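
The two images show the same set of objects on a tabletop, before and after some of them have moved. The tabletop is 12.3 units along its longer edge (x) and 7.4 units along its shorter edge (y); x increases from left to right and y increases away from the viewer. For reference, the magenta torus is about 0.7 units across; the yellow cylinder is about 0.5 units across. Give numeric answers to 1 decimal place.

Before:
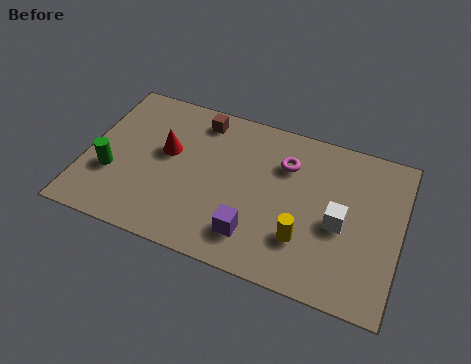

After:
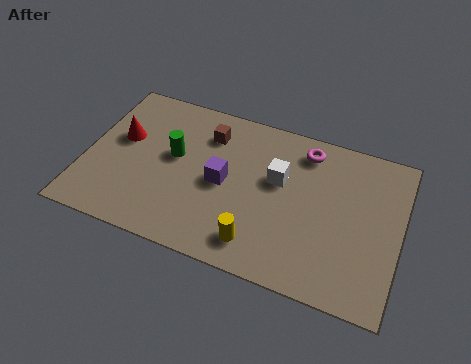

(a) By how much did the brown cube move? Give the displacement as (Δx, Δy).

(0.4, -0.6)

The brown cube was at about (4.2, 6.3) and moved to about (4.6, 5.7).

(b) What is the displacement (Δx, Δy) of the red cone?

(-1.8, 0.1)

The red cone started near (3.1, 4.3) and ended near (1.3, 4.4).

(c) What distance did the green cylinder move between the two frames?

2.8

From (1.1, 2.6) to (3.4, 4.2), the green cylinder covered √(2.3² + 1.6²) ≈ 2.8 units.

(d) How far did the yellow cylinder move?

1.9

From (8.7, 2.1) to (7.0, 1.3), the yellow cylinder covered √(1.7² + 0.8²) ≈ 1.9 units.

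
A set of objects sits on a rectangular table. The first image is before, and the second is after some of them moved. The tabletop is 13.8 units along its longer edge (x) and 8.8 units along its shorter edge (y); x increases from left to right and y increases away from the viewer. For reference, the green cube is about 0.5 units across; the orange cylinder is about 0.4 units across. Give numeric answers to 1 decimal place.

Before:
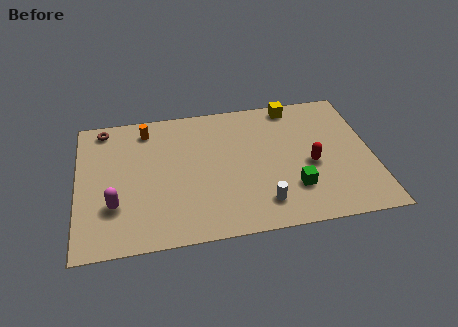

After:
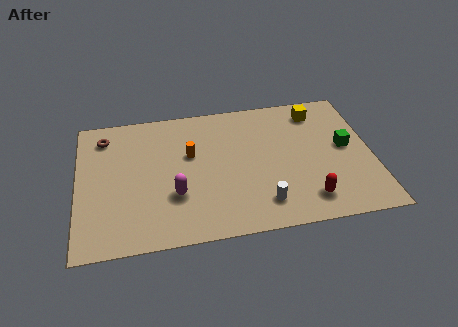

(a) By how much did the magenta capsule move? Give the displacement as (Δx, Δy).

(2.8, 0.2)

The magenta capsule started near (1.7, 2.7) and ended near (4.5, 2.9).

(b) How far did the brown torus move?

0.6

The brown torus was near (1.3, 7.8) before and (1.3, 7.2) after, so it travelled √(0.0² + 0.6²) ≈ 0.6 units.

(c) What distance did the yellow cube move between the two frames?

1.3

The yellow cube was near (10.3, 7.9) before and (11.4, 7.3) after, so it travelled √(1.1² + 0.6²) ≈ 1.3 units.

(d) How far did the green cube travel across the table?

3.5

The green cube moved from about (10.0, 2.4) to (12.6, 4.7), a distance of √(2.6² + 2.3²) ≈ 3.5.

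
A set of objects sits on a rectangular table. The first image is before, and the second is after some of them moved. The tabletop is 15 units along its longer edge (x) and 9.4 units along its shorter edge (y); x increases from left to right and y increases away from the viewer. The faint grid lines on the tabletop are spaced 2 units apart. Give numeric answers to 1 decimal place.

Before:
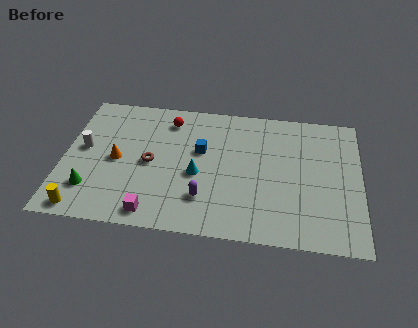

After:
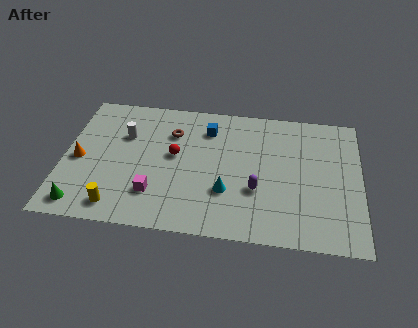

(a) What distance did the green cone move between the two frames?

1.2

The green cone moved from about (1.5, 2.3) to (1.1, 1.2), a distance of √(0.4² + 1.1²) ≈ 1.2.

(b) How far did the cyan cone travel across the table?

1.8

The cyan cone moved from about (6.8, 4.0) to (8.3, 3.0), a distance of √(1.5² + 1.0²) ≈ 1.8.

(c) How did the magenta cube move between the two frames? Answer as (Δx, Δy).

(0.0, 1.3)

The magenta cube started near (4.7, 1.1) and ended near (4.7, 2.4).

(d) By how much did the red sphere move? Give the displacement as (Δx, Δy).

(0.4, -2.5)

The red sphere started near (5.2, 7.7) and ended near (5.6, 5.2).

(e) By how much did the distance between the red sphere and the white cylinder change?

-2.1

Before: roughly 4.9 units apart; after: 2.8. That's 2.1 units closer together.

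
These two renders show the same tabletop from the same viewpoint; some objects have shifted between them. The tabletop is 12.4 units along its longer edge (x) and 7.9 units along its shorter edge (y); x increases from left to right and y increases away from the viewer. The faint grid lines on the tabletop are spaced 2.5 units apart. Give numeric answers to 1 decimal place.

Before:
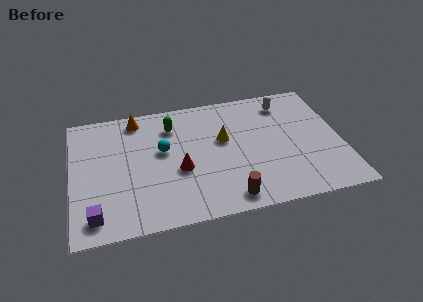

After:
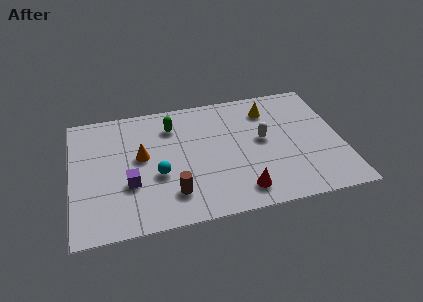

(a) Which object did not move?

the green capsule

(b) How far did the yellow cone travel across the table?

2.7

From (7.0, 4.7) to (9.2, 6.2), the yellow cone covered √(2.2² + 1.5²) ≈ 2.7 units.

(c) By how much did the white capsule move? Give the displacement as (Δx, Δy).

(-1.2, -2.2)

The white capsule was at about (10.0, 6.5) and moved to about (8.8, 4.3).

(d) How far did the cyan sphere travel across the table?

1.5

From (4.2, 4.6) to (3.9, 3.1), the cyan sphere covered √(0.3² + 1.5²) ≈ 1.5 units.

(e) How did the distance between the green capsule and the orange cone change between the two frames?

+0.5

Before: roughly 1.8 units apart; after: 2.3. That's 0.5 units further apart.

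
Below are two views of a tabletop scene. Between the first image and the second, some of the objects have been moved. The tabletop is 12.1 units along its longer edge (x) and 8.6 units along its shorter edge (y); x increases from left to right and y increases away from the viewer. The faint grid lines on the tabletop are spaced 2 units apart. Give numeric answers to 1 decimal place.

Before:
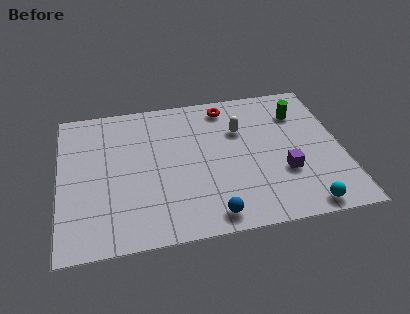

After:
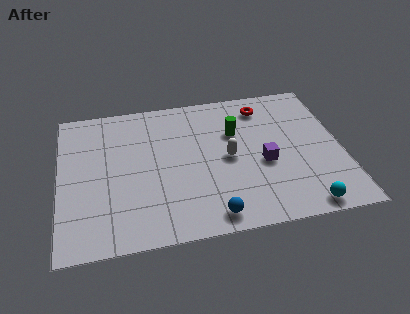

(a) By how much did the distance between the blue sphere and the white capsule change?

-1.7

The distance was about 5.0 in the first image and 3.3 in the second, so they moved 1.7 units closer together.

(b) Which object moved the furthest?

the green cylinder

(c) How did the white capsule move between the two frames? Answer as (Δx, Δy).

(-0.6, -1.6)

The white capsule was at about (7.8, 5.8) and moved to about (7.2, 4.2).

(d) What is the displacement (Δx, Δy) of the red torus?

(1.6, -0.3)

The red torus started near (7.3, 7.4) and ended near (8.9, 7.1).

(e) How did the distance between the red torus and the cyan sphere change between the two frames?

-0.8

The distance was about 7.2 in the first image and 6.4 in the second, so they moved 0.8 units closer together.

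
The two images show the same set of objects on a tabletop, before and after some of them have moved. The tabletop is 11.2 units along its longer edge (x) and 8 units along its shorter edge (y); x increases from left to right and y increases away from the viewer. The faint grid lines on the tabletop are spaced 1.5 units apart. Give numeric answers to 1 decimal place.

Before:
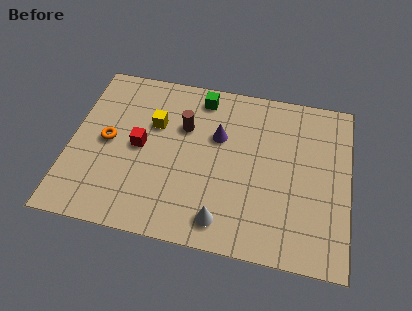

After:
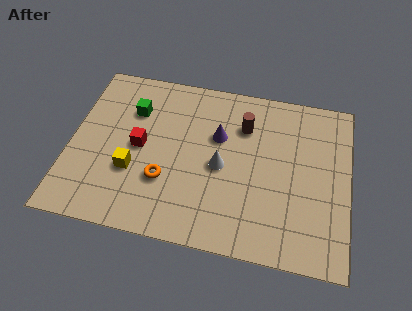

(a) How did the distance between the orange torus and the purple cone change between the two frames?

-1.3

Before: roughly 4.5 units apart; after: 3.2. That's 1.3 units closer together.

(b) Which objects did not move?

the red cube and the purple cone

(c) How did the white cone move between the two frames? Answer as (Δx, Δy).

(-0.2, 2.5)

The white cone started near (6.3, 1.2) and ended near (6.1, 3.7).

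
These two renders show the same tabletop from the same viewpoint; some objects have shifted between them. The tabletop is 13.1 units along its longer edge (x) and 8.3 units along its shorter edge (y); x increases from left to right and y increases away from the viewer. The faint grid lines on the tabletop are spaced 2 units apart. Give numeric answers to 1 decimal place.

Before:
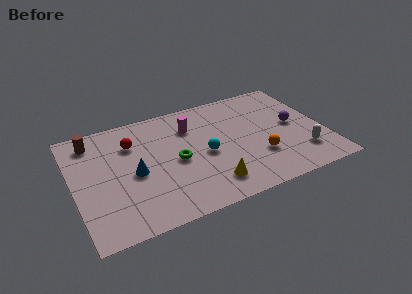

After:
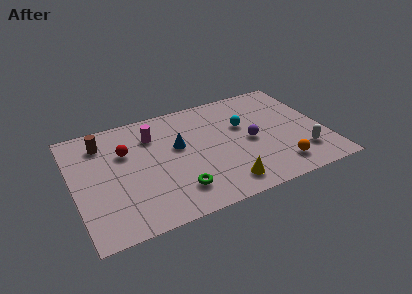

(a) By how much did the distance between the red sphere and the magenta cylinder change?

-1.4

Before: roughly 3.1 units apart; after: 1.7. That's 1.4 units closer together.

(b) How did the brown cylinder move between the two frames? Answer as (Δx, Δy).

(0.5, -0.3)

From the two frames, the brown cylinder sits at roughly (1.2, 6.9) before and (1.7, 6.6) after.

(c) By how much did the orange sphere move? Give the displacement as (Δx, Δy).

(0.9, -1.1)

The orange sphere was at about (9.5, 2.6) and moved to about (10.4, 1.5).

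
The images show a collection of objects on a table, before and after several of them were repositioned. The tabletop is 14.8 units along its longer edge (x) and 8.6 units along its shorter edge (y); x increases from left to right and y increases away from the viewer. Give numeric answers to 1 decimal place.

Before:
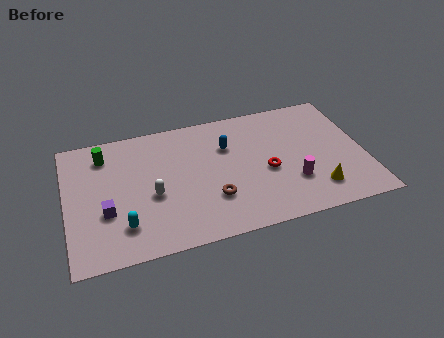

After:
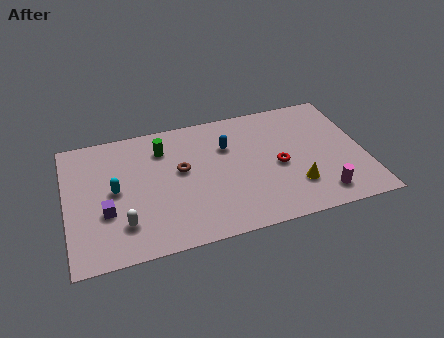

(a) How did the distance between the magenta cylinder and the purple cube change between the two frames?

+1.4

Before: roughly 9.2 units apart; after: 10.6. That's 1.4 units further apart.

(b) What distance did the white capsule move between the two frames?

2.1

The white capsule was near (4.2, 3.6) before and (2.7, 2.1) after, so it travelled √(1.5² + 1.5²) ≈ 2.1 units.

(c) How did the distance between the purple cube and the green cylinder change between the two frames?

+0.8

The distance was about 3.8 in the first image and 4.6 in the second, so they moved 0.8 units further apart.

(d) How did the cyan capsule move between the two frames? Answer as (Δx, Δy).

(-0.3, 2.4)

The cyan capsule started near (2.7, 2.0) and ended near (2.4, 4.4).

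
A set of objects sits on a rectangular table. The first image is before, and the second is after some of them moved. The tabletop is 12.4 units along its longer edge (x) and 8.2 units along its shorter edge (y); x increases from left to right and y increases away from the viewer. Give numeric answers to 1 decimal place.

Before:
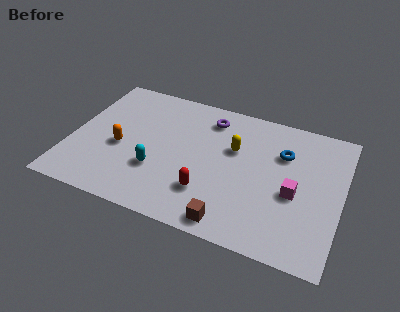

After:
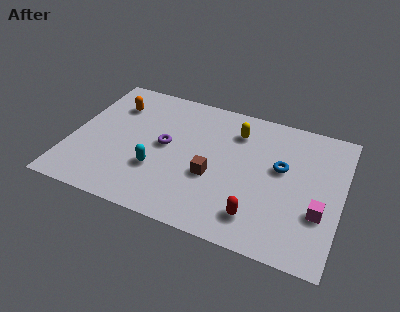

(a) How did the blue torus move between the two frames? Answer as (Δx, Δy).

(0.0, -0.9)

From the two frames, the blue torus sits at roughly (9.6, 5.7) before and (9.6, 4.8) after.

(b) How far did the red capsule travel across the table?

2.4

The red capsule was near (6.5, 2.2) before and (8.8, 1.6) after, so it travelled √(2.3² + 0.6²) ≈ 2.4 units.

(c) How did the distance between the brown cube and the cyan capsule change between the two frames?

-1.5

They were about 4.0 units apart before and 2.5 after — 1.5 units closer together.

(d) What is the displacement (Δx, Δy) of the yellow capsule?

(0.0, 1.1)

The yellow capsule started near (7.4, 5.2) and ended near (7.4, 6.3).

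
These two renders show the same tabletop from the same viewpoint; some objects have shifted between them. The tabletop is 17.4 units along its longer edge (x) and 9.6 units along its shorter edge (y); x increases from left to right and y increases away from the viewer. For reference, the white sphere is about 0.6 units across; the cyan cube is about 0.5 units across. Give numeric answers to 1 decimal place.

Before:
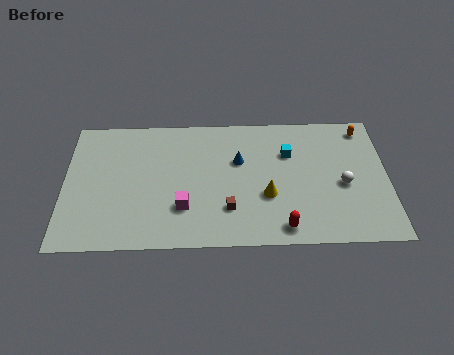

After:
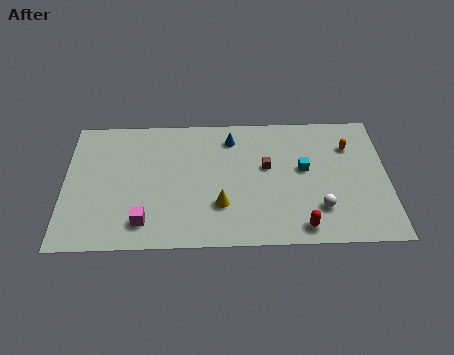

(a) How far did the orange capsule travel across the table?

1.5

The orange capsule was near (16.2, 8.3) before and (15.4, 7.0) after, so it travelled √(0.8² + 1.3²) ≈ 1.5 units.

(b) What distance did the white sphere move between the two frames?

2.1

The white sphere was near (15.0, 4.2) before and (13.7, 2.5) after, so it travelled √(1.3² + 1.7²) ≈ 2.1 units.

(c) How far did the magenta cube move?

2.3

The magenta cube moved from about (6.4, 2.8) to (4.3, 1.8), a distance of √(2.1² + 1.0²) ≈ 2.3.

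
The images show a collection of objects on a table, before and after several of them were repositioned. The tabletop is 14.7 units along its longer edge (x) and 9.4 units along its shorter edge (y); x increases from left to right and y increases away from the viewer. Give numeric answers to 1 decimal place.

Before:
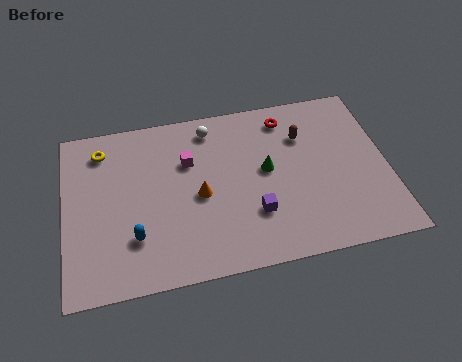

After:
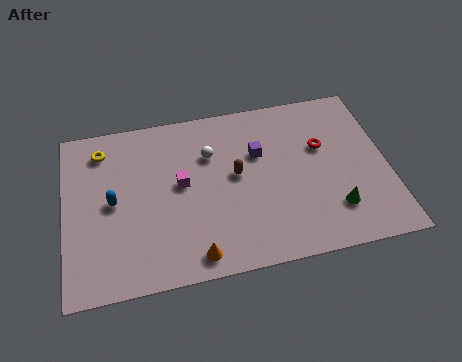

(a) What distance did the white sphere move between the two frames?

1.5

The white sphere was near (6.8, 8.0) before and (6.7, 6.5) after, so it travelled √(0.1² + 1.5²) ≈ 1.5 units.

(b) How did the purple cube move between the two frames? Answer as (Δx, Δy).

(0.4, 3.3)

The purple cube started near (8.5, 2.8) and ended near (8.9, 6.1).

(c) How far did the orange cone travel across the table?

3.2

The orange cone was near (6.1, 4.3) before and (5.7, 1.1) after, so it travelled √(0.4² + 3.2²) ≈ 3.2 units.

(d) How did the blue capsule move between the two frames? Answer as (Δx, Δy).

(-0.9, 2.1)

The blue capsule was at about (3.1, 2.6) and moved to about (2.2, 4.7).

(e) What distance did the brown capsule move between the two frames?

3.6

The brown capsule was near (11.0, 6.7) before and (7.8, 5.1) after, so it travelled √(3.2² + 1.6²) ≈ 3.6 units.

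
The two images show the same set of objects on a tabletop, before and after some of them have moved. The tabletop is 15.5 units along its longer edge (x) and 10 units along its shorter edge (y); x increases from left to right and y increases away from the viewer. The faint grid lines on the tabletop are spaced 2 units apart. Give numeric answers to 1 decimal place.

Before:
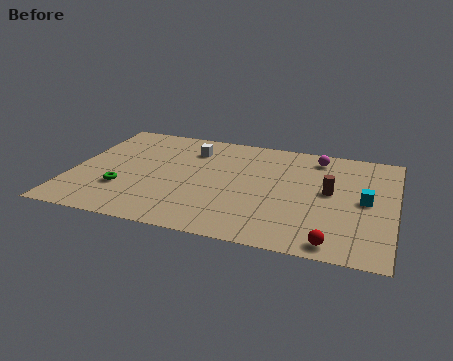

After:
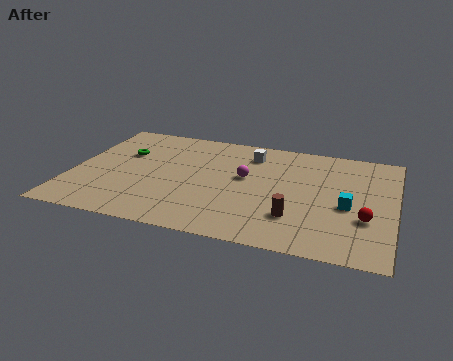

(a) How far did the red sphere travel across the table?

2.8

From (12.8, 1.0) to (14.2, 3.4), the red sphere covered √(1.4² + 2.4²) ≈ 2.8 units.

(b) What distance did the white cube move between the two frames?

2.9

The white cube moved from about (5.5, 7.7) to (8.4, 8.0), a distance of √(2.9² + 0.3²) ≈ 2.9.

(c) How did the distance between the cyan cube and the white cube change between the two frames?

-2.9

Before: roughly 9.0 units apart; after: 6.1. That's 2.9 units closer together.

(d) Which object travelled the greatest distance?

the magenta sphere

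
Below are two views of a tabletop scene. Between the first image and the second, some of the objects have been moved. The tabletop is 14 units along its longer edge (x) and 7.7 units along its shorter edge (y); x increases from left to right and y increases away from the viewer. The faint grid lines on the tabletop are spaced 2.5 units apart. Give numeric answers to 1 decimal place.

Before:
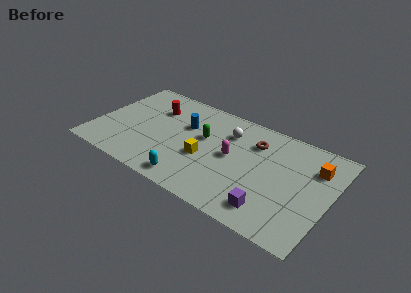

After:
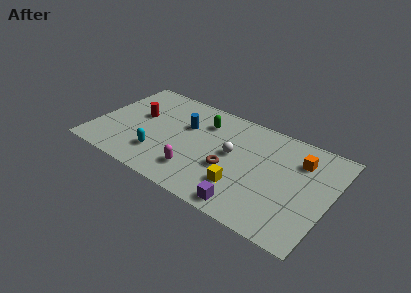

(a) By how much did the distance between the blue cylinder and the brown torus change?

-0.6

They were about 4.2 units apart before and 3.6 after — 0.6 units closer together.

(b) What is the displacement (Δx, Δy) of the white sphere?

(0.5, -1.5)

The white sphere was at about (7.7, 5.7) and moved to about (8.2, 4.2).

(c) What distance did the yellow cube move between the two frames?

2.6

The yellow cube moved from about (6.7, 3.1) to (9.1, 2.1), a distance of √(2.4² + 1.0²) ≈ 2.6.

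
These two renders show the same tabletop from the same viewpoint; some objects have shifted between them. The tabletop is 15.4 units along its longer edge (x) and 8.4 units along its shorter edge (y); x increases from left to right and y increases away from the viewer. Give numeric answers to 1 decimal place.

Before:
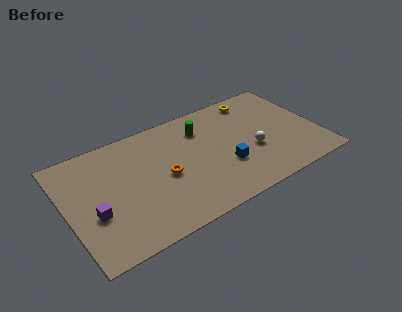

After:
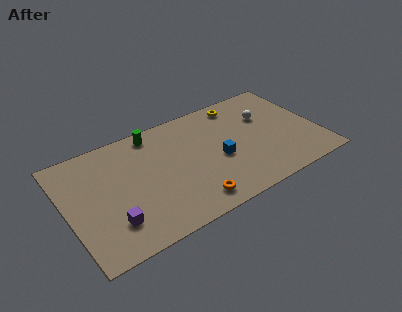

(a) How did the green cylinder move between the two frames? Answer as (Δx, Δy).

(-2.9, 1.0)

The green cylinder was at about (8.6, 6.4) and moved to about (5.7, 7.4).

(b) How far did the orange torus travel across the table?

2.9

The orange torus moved from about (5.9, 3.9) to (7.1, 1.3), a distance of √(1.2² + 2.6²) ≈ 2.9.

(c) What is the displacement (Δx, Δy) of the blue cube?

(-0.3, 0.7)

From the two frames, the blue cube sits at roughly (9.5, 2.9) before and (9.2, 3.6) after.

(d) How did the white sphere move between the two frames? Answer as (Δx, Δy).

(1.2, 2.3)

The white sphere was at about (11.3, 3.3) and moved to about (12.5, 5.6).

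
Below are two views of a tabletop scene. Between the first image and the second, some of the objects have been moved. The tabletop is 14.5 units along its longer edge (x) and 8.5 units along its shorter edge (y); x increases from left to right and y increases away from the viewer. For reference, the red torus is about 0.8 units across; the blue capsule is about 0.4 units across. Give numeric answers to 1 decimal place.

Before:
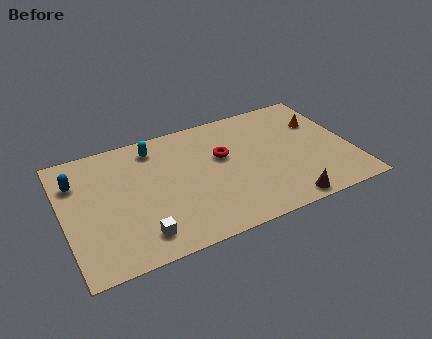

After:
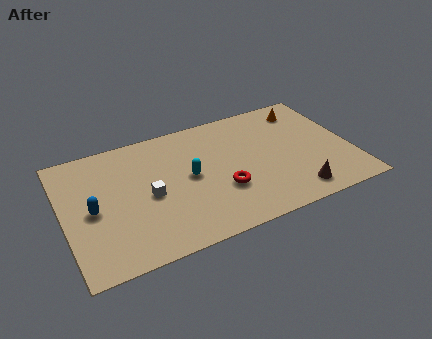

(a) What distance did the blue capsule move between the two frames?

2.3

From (0.8, 6.2) to (1.4, 4.0), the blue capsule covered √(0.6² + 2.2²) ≈ 2.3 units.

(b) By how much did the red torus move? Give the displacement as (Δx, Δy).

(-0.3, -2.3)

From the two frames, the red torus sits at roughly (8.1, 5.2) before and (7.8, 2.9) after.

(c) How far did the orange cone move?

1.3

The orange cone moved from about (13.2, 5.8) to (12.6, 7.0), a distance of √(0.6² + 1.2²) ≈ 1.3.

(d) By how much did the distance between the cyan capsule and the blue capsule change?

+0.8

They were about 4.1 units apart before and 4.9 after — 0.8 units further apart.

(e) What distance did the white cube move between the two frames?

2.5

From (3.5, 1.5) to (4.2, 3.9), the white cube covered √(0.7² + 2.4²) ≈ 2.5 units.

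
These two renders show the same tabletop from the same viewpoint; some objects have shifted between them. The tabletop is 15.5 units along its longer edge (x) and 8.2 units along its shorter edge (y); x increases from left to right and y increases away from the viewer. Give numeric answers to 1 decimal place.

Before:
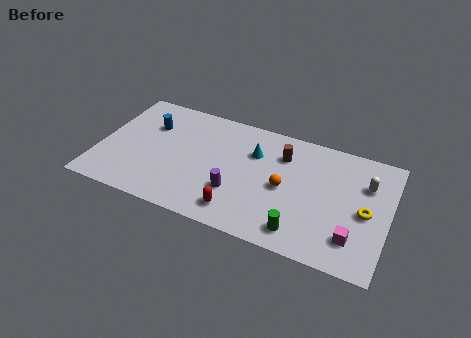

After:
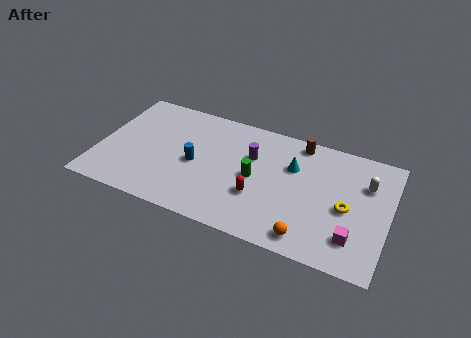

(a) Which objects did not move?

the white capsule and the magenta cube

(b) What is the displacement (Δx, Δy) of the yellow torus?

(-1.0, -0.1)

The yellow torus started near (14.3, 3.8) and ended near (13.3, 3.7).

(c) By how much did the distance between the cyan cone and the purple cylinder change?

-1.0

The distance was about 3.2 in the first image and 2.2 in the second, so they moved 1.0 units closer together.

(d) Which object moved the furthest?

the green cylinder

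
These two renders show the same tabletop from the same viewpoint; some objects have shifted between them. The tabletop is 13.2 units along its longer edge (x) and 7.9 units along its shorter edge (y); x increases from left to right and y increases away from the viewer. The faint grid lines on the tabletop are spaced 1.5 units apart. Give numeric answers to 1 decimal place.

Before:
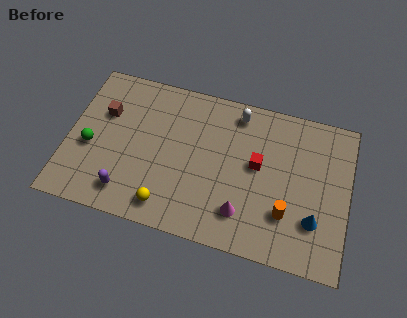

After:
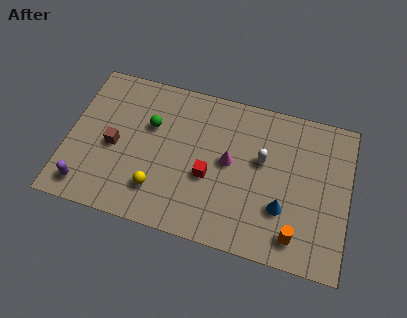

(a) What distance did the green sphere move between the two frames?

3.2

From (1.1, 3.3) to (3.8, 5.1), the green sphere covered √(2.7² + 1.8²) ≈ 3.2 units.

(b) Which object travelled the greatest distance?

the green sphere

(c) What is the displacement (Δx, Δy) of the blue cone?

(-1.5, 0.2)

The blue cone was at about (11.7, 2.3) and moved to about (10.2, 2.5).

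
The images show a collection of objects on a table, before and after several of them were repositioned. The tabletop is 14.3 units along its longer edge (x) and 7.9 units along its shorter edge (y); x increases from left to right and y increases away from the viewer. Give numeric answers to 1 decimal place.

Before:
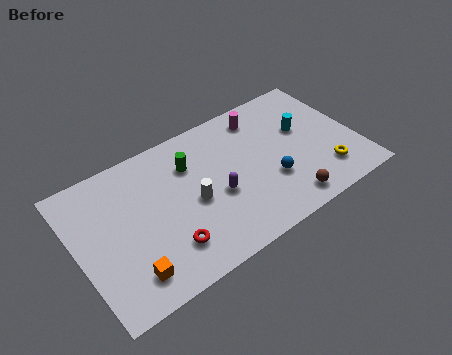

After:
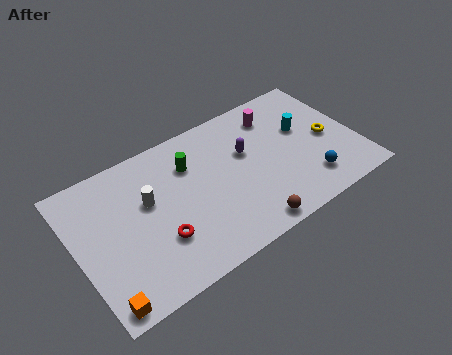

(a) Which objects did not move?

the cyan cylinder and the green cylinder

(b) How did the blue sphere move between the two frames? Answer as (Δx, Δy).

(1.8, -1.0)

From the two frames, the blue sphere sits at roughly (9.7, 2.7) before and (11.5, 1.7) after.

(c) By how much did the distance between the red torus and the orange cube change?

+1.5

They were about 2.0 units apart before and 3.5 after — 1.5 units further apart.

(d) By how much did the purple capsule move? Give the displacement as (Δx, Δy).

(1.8, 1.6)

The purple capsule was at about (7.0, 3.3) and moved to about (8.8, 4.9).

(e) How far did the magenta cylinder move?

0.8

The magenta cylinder moved from about (9.9, 6.6) to (10.6, 6.3), a distance of √(0.7² + 0.3²) ≈ 0.8.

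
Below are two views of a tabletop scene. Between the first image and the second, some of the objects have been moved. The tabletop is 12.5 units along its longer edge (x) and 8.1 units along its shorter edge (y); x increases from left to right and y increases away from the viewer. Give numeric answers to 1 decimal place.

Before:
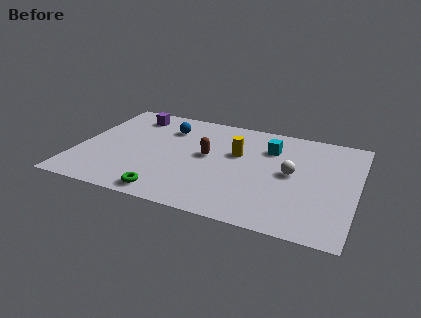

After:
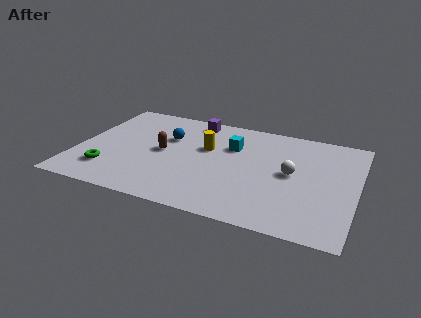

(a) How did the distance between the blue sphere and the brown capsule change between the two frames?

-1.4

Before: roughly 2.6 units apart; after: 1.2. That's 1.4 units closer together.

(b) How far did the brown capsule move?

2.0

The brown capsule moved from about (5.8, 4.4) to (3.8, 4.1), a distance of √(2.0² + 0.3²) ≈ 2.0.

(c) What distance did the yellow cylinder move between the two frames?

1.4

From (7.1, 5.0) to (5.7, 5.0), the yellow cylinder covered √(1.4² + 0.0²) ≈ 1.4 units.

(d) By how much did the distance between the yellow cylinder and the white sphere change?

+1.4

Before: roughly 2.6 units apart; after: 4.0. That's 1.4 units further apart.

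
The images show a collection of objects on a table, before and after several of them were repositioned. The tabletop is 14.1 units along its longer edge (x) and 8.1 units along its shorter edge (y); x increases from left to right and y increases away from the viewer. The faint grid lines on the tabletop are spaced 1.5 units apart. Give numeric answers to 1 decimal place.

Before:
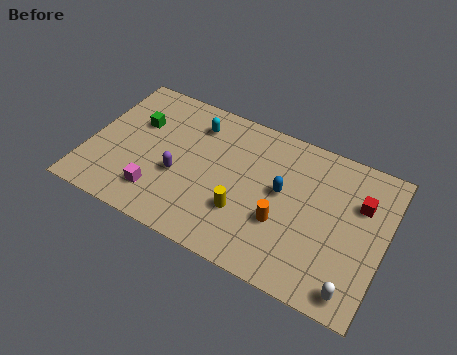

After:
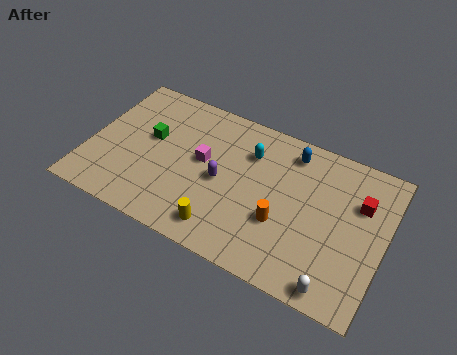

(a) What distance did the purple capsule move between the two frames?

2.1

The purple capsule moved from about (4.4, 3.2) to (6.4, 3.8), a distance of √(2.0² + 0.6²) ≈ 2.1.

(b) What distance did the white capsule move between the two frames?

0.8

The white capsule moved from about (13.0, 1.0) to (12.2, 0.8), a distance of √(0.8² + 0.2²) ≈ 0.8.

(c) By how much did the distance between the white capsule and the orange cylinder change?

-0.6

Before: roughly 4.1 units apart; after: 3.5. That's 0.6 units closer together.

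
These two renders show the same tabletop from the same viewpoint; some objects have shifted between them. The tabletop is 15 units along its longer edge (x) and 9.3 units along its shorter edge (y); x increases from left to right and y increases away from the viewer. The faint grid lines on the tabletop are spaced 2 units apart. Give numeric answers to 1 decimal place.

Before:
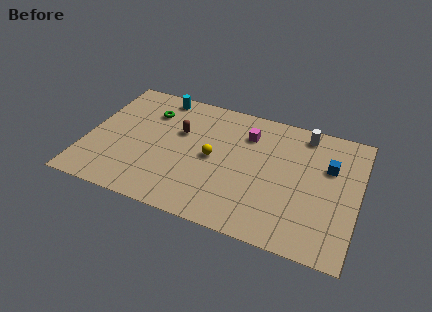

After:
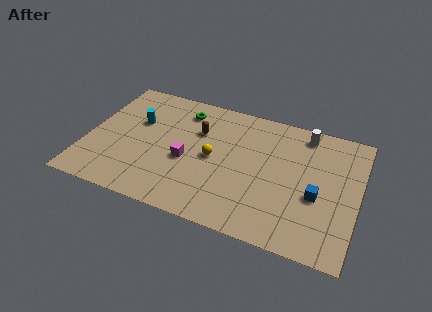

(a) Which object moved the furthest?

the magenta cube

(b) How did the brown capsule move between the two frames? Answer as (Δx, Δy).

(1.0, 0.4)

The brown capsule started near (5.0, 5.9) and ended near (6.0, 6.3).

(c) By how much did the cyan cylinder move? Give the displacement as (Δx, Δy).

(-1.0, -2.4)

From the two frames, the cyan cylinder sits at roughly (3.6, 8.3) before and (2.6, 5.9) after.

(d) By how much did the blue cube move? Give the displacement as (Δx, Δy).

(-0.5, -2.3)

From the two frames, the blue cube sits at roughly (13.3, 6.1) before and (12.8, 3.8) after.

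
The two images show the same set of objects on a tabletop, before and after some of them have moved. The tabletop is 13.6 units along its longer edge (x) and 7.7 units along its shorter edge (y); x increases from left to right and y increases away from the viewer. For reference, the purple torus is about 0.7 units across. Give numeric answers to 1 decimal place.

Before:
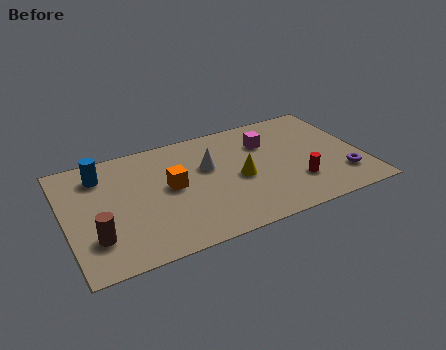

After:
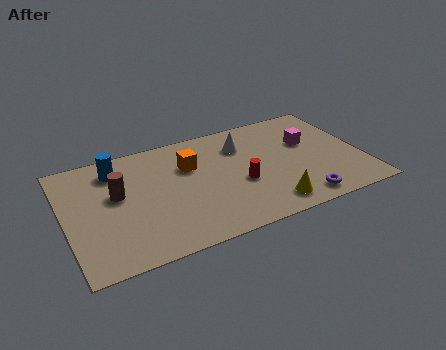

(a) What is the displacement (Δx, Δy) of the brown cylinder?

(1.2, 2.4)

From the two frames, the brown cylinder sits at roughly (1.2, 2.1) before and (2.4, 4.5) after.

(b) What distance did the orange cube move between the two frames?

1.5

The orange cube was near (4.8, 4.1) before and (5.8, 5.2) after, so it travelled √(1.0² + 1.1²) ≈ 1.5 units.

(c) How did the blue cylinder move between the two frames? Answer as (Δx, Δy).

(0.7, 0.1)

The blue cylinder started near (1.8, 6.1) and ended near (2.5, 6.2).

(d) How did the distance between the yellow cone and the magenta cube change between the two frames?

+1.8

The distance was about 2.5 in the first image and 4.3 in the second, so they moved 1.8 units further apart.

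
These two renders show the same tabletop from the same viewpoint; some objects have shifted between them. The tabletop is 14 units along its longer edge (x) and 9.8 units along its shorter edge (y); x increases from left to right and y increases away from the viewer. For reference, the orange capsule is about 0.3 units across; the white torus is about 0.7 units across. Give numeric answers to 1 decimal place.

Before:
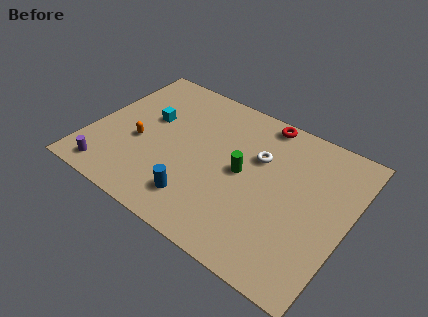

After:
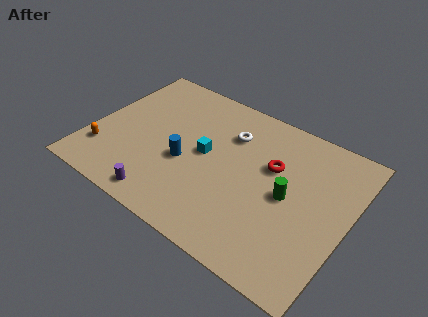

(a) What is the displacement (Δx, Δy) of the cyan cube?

(3.3, -0.8)

The cyan cube started near (2.9, 5.9) and ended near (6.2, 5.1).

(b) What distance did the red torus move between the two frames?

2.9

The red torus moved from about (8.7, 8.9) to (9.7, 6.2), a distance of √(1.0² + 2.7²) ≈ 2.9.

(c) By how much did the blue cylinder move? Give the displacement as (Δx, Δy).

(-1.1, 2.0)

The blue cylinder started near (6.4, 2.0) and ended near (5.3, 4.0).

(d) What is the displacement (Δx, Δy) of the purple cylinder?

(3.1, -0.1)

From the two frames, the purple cylinder sits at roughly (1.6, 1.2) before and (4.7, 1.1) after.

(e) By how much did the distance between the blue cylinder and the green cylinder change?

+2.0

They were about 3.6 units apart before and 5.6 after — 2.0 units further apart.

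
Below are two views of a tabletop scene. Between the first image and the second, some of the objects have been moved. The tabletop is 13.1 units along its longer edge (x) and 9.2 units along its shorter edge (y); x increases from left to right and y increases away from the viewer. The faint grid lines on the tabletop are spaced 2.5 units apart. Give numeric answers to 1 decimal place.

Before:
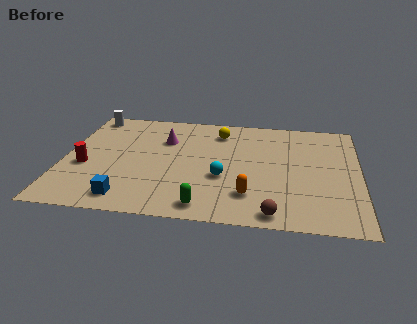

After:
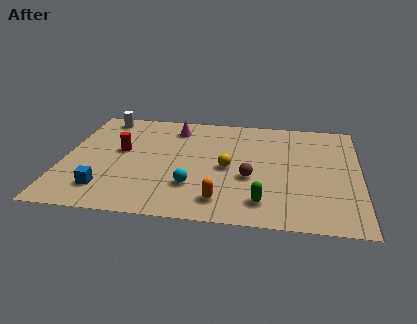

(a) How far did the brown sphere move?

2.9

The brown sphere was near (9.4, 0.9) before and (8.3, 3.6) after, so it travelled √(1.1² + 2.7²) ≈ 2.9 units.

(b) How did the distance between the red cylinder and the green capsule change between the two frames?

+1.3

They were about 6.0 units apart before and 7.3 after — 1.3 units further apart.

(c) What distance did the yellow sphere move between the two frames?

3.1

The yellow sphere was near (6.8, 7.4) before and (7.3, 4.3) after, so it travelled √(0.5² + 3.1²) ≈ 3.1 units.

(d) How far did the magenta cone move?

1.2

The magenta cone was near (4.4, 6.4) before and (4.8, 7.5) after, so it travelled √(0.4² + 1.1²) ≈ 1.2 units.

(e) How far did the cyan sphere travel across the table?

1.6

The cyan sphere was near (7.1, 3.5) before and (5.8, 2.6) after, so it travelled √(1.3² + 0.9²) ≈ 1.6 units.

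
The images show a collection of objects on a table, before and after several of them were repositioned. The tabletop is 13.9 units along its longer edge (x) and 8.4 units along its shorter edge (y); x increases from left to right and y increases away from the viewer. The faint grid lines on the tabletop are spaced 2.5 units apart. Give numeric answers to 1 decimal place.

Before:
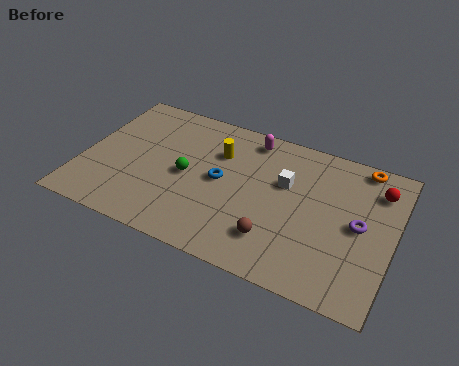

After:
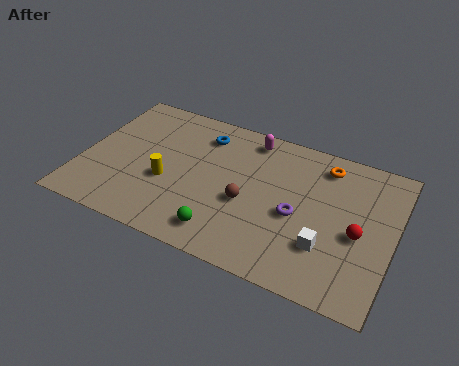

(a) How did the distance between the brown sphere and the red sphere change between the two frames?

-1.2

They were about 6.1 units apart before and 4.9 after — 1.2 units closer together.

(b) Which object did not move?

the magenta capsule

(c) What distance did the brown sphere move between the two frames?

2.1

The brown sphere moved from about (8.9, 2.0) to (7.5, 3.5), a distance of √(1.4² + 1.5²) ≈ 2.1.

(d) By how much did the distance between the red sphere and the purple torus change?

+0.3

The distance was about 2.4 in the first image and 2.7 in the second, so they moved 0.3 units further apart.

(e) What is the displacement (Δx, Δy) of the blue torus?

(-1.1, 2.4)

The blue torus was at about (6.2, 4.3) and moved to about (5.1, 6.7).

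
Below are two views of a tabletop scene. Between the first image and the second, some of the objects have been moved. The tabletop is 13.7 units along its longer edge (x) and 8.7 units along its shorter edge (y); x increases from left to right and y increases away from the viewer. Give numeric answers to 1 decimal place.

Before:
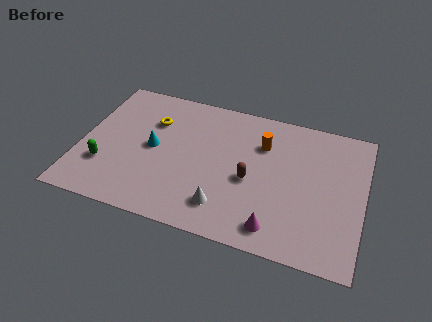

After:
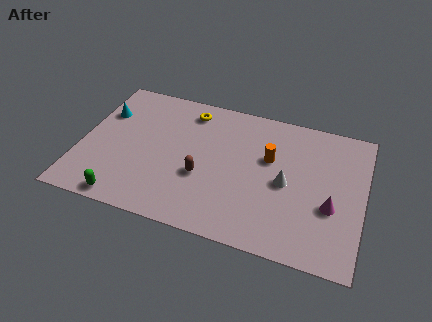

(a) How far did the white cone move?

3.6

The white cone moved from about (7.2, 1.8) to (10.0, 4.1), a distance of √(2.8² + 2.3²) ≈ 3.6.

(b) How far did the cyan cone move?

3.1

The cyan cone moved from about (3.5, 4.4) to (0.9, 6.0), a distance of √(2.6² + 1.6²) ≈ 3.1.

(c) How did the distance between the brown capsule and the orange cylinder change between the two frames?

+1.3

Before: roughly 2.4 units apart; after: 3.7. That's 1.3 units further apart.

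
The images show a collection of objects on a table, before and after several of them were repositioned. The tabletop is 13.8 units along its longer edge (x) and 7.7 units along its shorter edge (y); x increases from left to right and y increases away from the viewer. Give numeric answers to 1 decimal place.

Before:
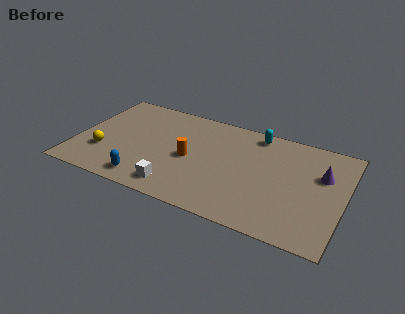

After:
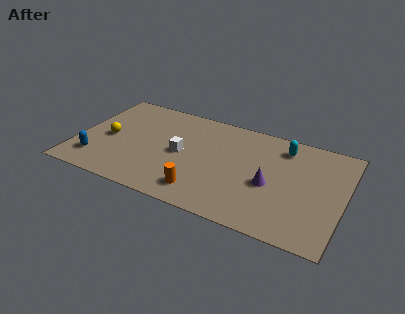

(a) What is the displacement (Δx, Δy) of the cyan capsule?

(1.5, -0.5)

The cyan capsule started near (9.0, 6.8) and ended near (10.5, 6.3).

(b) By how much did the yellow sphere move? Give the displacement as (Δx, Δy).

(0.1, 1.2)

The yellow sphere was at about (1.5, 2.4) and moved to about (1.6, 3.6).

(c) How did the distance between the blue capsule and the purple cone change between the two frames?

-0.5

Before: roughly 9.5 units apart; after: 9.0. That's 0.5 units closer together.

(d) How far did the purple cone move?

3.0

The purple cone was near (12.6, 5.0) before and (10.1, 3.3) after, so it travelled √(2.5² + 1.7²) ≈ 3.0 units.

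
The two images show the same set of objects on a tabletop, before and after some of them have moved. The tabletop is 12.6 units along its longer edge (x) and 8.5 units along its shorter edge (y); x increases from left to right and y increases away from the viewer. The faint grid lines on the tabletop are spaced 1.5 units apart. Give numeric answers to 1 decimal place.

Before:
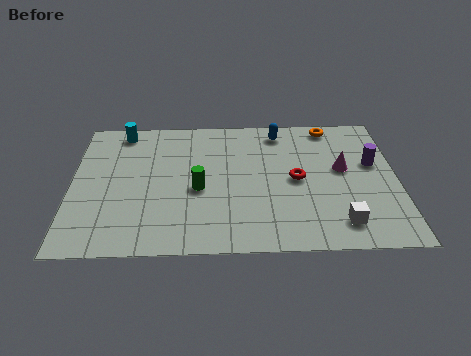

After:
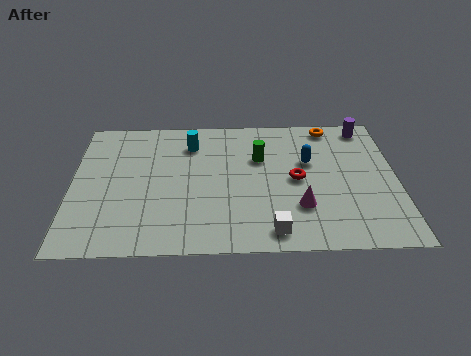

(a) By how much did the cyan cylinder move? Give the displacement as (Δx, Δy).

(2.7, -0.9)

The cyan cylinder was at about (1.9, 7.5) and moved to about (4.6, 6.6).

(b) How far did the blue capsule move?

2.3

The blue capsule was near (8.1, 7.3) before and (9.2, 5.3) after, so it travelled √(1.1² + 2.0²) ≈ 2.3 units.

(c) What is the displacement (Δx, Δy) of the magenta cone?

(-1.7, -2.3)

The magenta cone was at about (10.5, 4.8) and moved to about (8.8, 2.5).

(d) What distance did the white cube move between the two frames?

2.6

The white cube was near (10.3, 1.5) before and (7.7, 1.1) after, so it travelled √(2.6² + 0.4²) ≈ 2.6 units.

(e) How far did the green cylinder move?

3.1

From (4.9, 3.7) to (7.3, 5.6), the green cylinder covered √(2.4² + 1.9²) ≈ 3.1 units.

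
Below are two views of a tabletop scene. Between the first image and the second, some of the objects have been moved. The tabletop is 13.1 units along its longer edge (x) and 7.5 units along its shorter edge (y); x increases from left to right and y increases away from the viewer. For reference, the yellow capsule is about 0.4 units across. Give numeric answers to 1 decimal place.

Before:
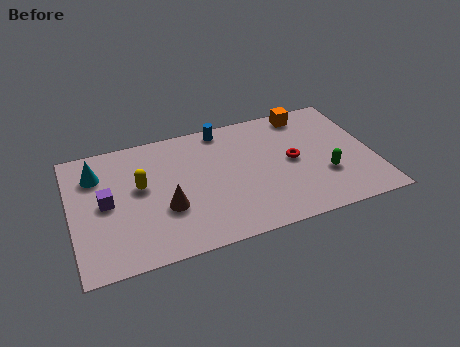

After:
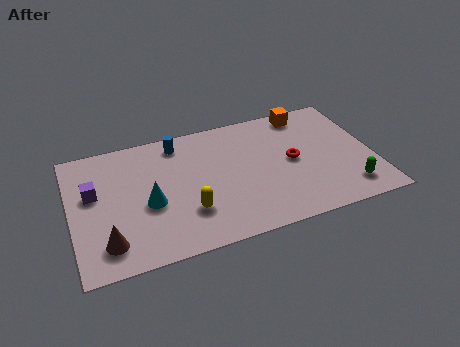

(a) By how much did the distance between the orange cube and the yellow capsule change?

-0.7

The distance was about 7.8 in the first image and 7.1 in the second, so they moved 0.7 units closer together.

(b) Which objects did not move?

the red torus and the orange cube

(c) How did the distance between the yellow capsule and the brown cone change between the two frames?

+1.7

They were about 1.9 units apart before and 3.6 after — 1.7 units further apart.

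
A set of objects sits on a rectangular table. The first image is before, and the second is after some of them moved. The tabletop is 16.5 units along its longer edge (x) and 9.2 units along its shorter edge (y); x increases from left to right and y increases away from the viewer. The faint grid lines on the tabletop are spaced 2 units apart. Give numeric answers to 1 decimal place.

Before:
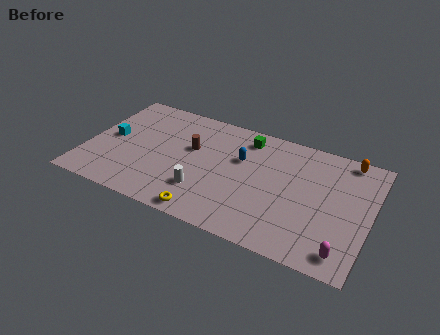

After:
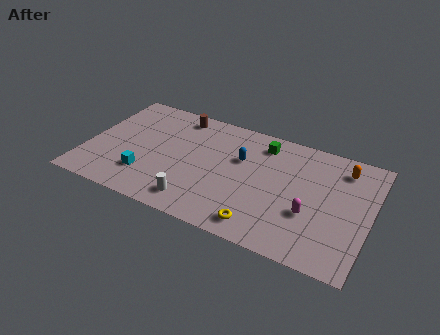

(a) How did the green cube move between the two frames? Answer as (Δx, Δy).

(1.0, -0.1)

The green cube started near (9.0, 7.7) and ended near (10.0, 7.6).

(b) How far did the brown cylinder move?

2.6

The brown cylinder was near (6.0, 5.6) before and (4.9, 8.0) after, so it travelled √(1.1² + 2.4²) ≈ 2.6 units.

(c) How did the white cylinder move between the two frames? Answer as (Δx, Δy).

(-0.3, -1.0)

The white cylinder was at about (7.1, 2.5) and moved to about (6.8, 1.5).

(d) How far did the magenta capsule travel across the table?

2.9

The magenta capsule moved from about (15.3, 1.3) to (13.2, 3.3), a distance of √(2.1² + 2.0²) ≈ 2.9.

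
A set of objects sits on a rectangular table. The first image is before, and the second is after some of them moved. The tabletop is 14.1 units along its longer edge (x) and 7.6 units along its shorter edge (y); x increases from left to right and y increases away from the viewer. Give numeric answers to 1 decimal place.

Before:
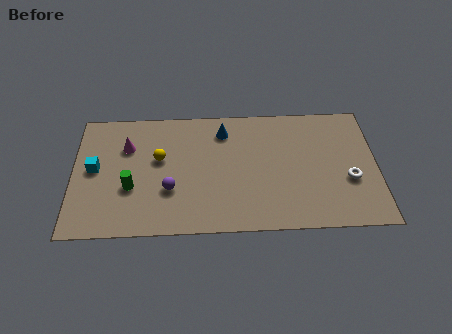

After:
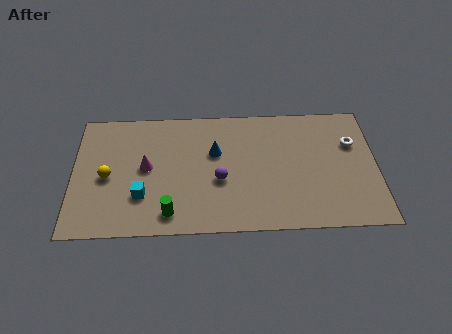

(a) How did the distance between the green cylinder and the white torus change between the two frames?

-0.7

Before: roughly 10.1 units apart; after: 9.4. That's 0.7 units closer together.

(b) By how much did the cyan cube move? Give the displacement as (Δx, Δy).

(2.2, -1.7)

From the two frames, the cyan cube sits at roughly (1.0, 4.0) before and (3.2, 2.3) after.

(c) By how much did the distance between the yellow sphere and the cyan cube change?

-1.0

Before: roughly 3.0 units apart; after: 2.0. That's 1.0 units closer together.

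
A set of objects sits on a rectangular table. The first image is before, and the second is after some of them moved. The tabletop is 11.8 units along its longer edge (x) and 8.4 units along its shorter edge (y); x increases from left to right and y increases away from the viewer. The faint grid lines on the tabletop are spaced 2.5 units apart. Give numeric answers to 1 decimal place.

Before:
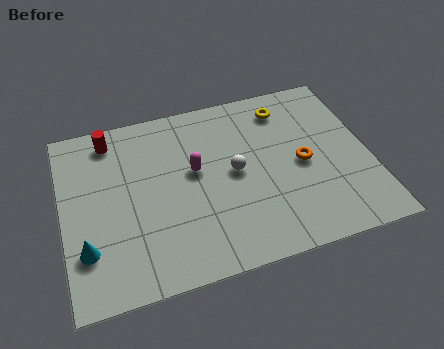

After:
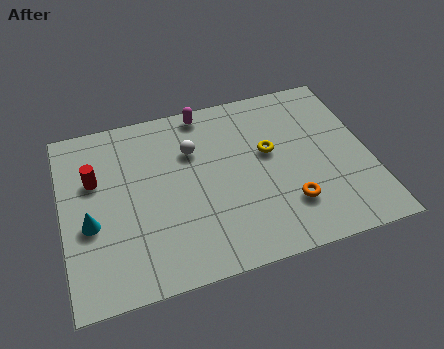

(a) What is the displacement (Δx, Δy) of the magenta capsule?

(0.6, 2.8)

From the two frames, the magenta capsule sits at roughly (5.1, 4.8) before and (5.7, 7.6) after.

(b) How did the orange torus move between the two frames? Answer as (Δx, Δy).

(-0.7, -1.8)

The orange torus was at about (9.2, 4.0) and moved to about (8.5, 2.2).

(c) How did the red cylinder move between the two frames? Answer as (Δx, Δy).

(-0.7, -1.8)

The red cylinder was at about (2.0, 7.2) and moved to about (1.3, 5.4).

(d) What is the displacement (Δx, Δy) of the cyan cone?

(0.2, 1.1)

The cyan cone started near (0.8, 2.3) and ended near (1.0, 3.4).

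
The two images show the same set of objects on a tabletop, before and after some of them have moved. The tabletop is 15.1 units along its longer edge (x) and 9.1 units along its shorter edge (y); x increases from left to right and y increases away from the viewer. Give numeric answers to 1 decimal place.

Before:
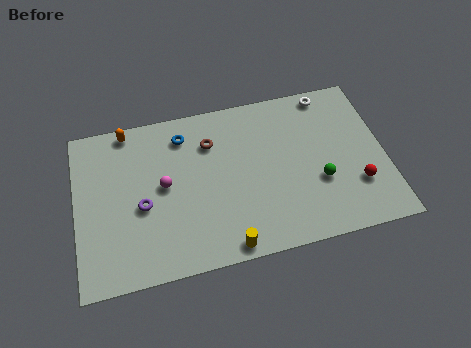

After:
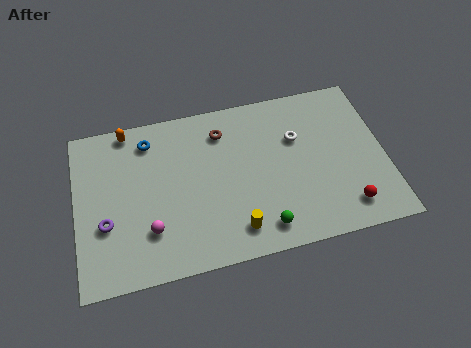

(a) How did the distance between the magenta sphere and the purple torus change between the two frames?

+0.8

Before: roughly 1.4 units apart; after: 2.2. That's 0.8 units further apart.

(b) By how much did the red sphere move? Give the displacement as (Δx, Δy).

(-0.6, -1.1)

The red sphere started near (13.6, 2.7) and ended near (13.0, 1.6).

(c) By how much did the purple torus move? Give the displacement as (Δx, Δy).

(-1.8, -0.6)

The purple torus was at about (3.2, 3.9) and moved to about (1.4, 3.3).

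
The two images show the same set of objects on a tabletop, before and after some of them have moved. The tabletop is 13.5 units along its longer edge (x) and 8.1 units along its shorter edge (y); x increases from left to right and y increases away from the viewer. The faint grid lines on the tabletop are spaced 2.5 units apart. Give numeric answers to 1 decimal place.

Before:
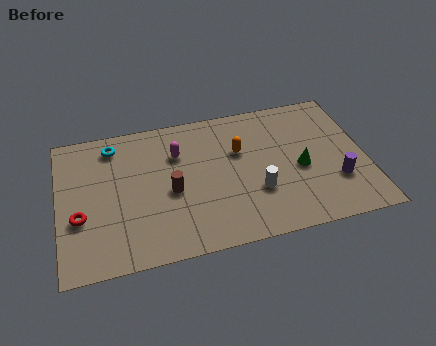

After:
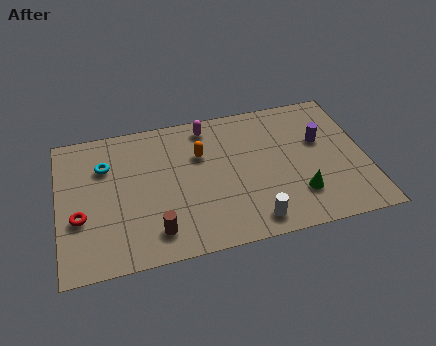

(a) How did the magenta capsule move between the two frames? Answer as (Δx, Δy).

(1.4, 1.3)

The magenta capsule started near (5.3, 5.7) and ended near (6.7, 7.0).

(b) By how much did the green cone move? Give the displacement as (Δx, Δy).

(-0.2, -1.5)

The green cone was at about (10.6, 3.6) and moved to about (10.4, 2.1).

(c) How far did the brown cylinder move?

2.2

The brown cylinder was near (4.9, 3.6) before and (4.1, 1.5) after, so it travelled √(0.8² + 2.1²) ≈ 2.2 units.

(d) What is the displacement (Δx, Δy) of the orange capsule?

(-1.7, 0.2)

From the two frames, the orange capsule sits at roughly (8.0, 5.2) before and (6.3, 5.4) after.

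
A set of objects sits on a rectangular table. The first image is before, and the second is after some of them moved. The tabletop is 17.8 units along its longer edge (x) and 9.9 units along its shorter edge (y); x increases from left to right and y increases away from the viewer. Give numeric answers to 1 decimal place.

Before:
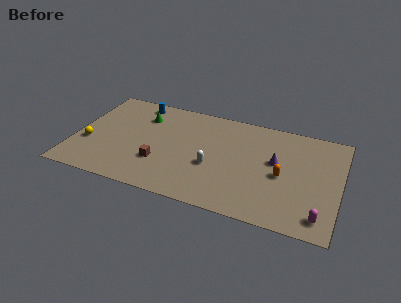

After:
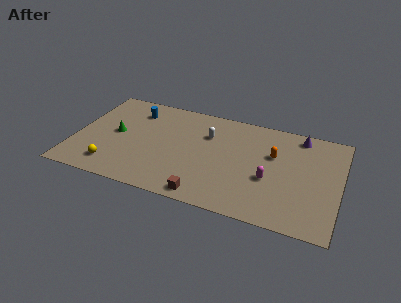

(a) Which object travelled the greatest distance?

the magenta capsule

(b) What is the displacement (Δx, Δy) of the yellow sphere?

(1.8, -1.8)

The yellow sphere started near (1.0, 3.6) and ended near (2.8, 1.8).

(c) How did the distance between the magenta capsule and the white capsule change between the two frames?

-2.4

The distance was about 7.7 in the first image and 5.3 in the second, so they moved 2.4 units closer together.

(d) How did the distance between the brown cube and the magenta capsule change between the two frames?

-6.0

Before: roughly 10.9 units apart; after: 4.9. That's 6.0 units closer together.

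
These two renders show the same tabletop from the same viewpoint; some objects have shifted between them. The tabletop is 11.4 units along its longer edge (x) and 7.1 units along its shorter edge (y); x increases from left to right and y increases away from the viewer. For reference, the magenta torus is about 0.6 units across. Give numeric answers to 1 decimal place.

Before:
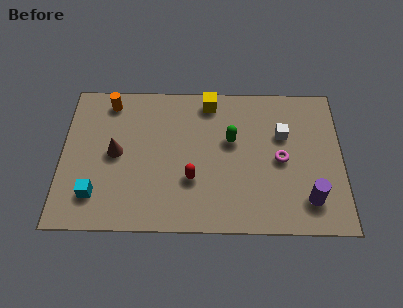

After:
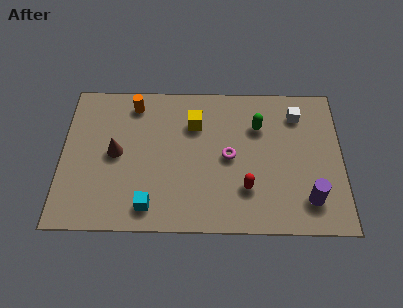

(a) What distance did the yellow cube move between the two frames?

1.3

From (6.0, 6.2) to (5.4, 5.1), the yellow cube covered √(0.6² + 1.1²) ≈ 1.3 units.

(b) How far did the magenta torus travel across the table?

2.1

From (8.9, 3.4) to (6.8, 3.5), the magenta torus covered √(2.1² + 0.1²) ≈ 2.1 units.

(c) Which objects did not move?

the brown cone and the purple cylinder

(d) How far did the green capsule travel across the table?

1.3

The green capsule moved from about (6.9, 4.3) to (8.0, 5.0), a distance of √(1.1² + 0.7²) ≈ 1.3.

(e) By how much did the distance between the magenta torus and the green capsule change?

-0.3

They were about 2.2 units apart before and 1.9 after — 0.3 units closer together.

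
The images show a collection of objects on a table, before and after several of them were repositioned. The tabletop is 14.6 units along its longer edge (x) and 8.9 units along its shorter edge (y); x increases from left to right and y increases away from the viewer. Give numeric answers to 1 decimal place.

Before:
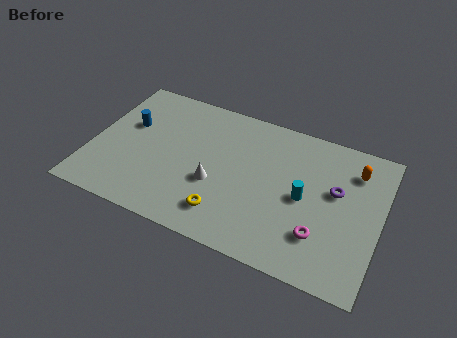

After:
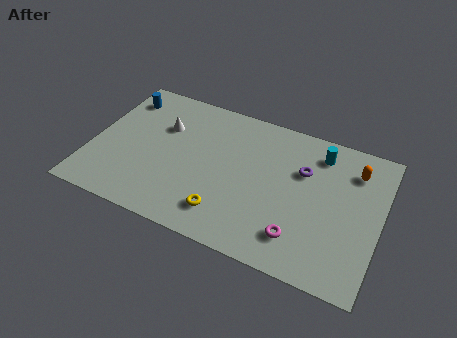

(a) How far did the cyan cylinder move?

3.0

From (10.8, 4.3) to (11.3, 7.3), the cyan cylinder covered √(0.5² + 3.0²) ≈ 3.0 units.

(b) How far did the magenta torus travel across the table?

1.1

From (11.8, 2.4) to (10.8, 1.9), the magenta torus covered √(1.0² + 0.5²) ≈ 1.1 units.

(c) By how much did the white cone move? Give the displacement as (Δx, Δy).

(-3.0, 2.6)

The white cone was at about (6.4, 3.4) and moved to about (3.4, 6.0).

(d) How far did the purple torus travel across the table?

1.8

The purple torus was near (12.3, 5.3) before and (10.6, 5.9) after, so it travelled √(1.7² + 0.6²) ≈ 1.8 units.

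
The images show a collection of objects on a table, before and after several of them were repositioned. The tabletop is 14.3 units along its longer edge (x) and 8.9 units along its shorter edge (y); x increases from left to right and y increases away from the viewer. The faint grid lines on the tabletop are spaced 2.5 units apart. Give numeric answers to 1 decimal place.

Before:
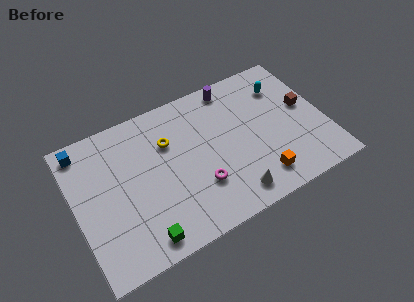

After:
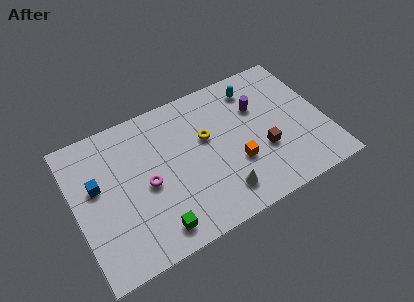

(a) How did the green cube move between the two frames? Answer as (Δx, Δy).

(0.8, 0.2)

From the two frames, the green cube sits at roughly (3.3, 1.1) before and (4.1, 1.3) after.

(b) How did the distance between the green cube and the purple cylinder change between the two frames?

-1.1

Before: roughly 9.2 units apart; after: 8.1. That's 1.1 units closer together.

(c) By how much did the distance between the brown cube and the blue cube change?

-3.3

Before: roughly 12.8 units apart; after: 9.5. That's 3.3 units closer together.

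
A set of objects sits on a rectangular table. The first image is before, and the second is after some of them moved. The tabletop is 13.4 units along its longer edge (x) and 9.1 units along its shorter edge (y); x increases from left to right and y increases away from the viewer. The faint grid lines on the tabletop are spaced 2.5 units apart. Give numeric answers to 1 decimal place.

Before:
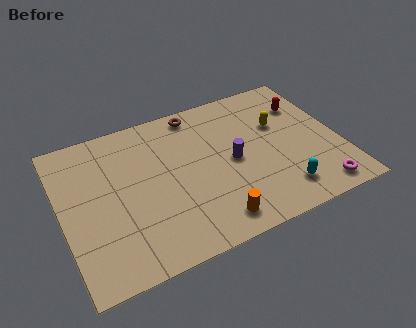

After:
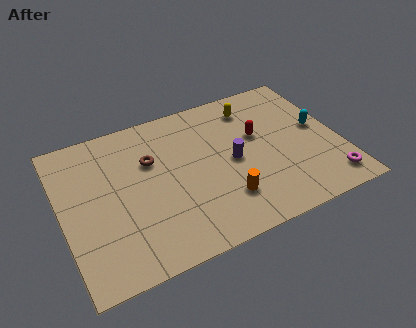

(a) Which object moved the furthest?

the cyan capsule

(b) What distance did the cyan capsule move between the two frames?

3.9

From (10.2, 1.7) to (12.5, 4.9), the cyan capsule covered √(2.3² + 3.2²) ≈ 3.9 units.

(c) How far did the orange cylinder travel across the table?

1.2

From (6.8, 1.3) to (7.5, 2.3), the orange cylinder covered √(0.7² + 1.0²) ≈ 1.2 units.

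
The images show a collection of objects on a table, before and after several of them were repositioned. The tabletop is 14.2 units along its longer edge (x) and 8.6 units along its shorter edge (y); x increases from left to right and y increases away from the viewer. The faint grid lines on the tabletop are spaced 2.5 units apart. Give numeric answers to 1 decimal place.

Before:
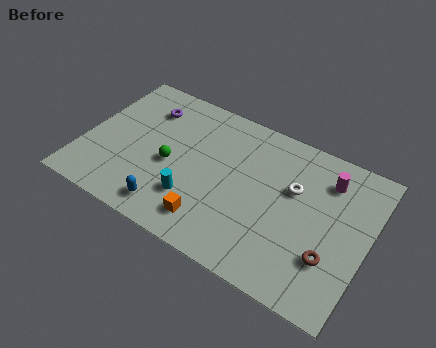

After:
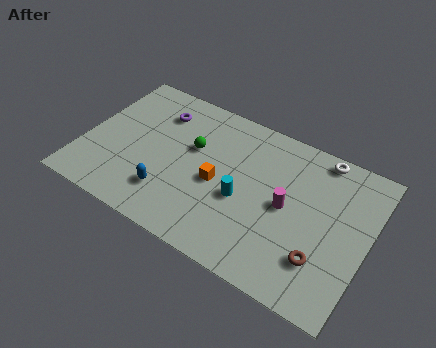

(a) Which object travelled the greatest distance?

the magenta cylinder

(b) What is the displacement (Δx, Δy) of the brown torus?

(-0.4, -0.3)

The brown torus started near (12.6, 2.6) and ended near (12.2, 2.3).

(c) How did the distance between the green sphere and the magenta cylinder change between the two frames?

-3.0

The distance was about 8.0 in the first image and 5.0 in the second, so they moved 3.0 units closer together.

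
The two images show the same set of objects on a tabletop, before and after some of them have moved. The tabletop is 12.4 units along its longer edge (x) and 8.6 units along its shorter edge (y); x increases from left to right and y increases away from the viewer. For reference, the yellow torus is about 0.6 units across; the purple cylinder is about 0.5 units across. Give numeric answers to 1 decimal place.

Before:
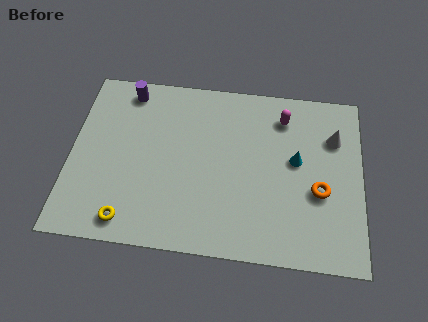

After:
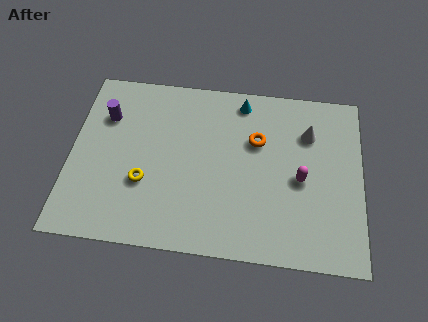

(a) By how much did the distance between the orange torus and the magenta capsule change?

-1.3

They were about 3.8 units apart before and 2.5 after — 1.3 units closer together.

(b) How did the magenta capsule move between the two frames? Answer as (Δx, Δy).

(0.8, -3.0)

The magenta capsule was at about (9.0, 6.9) and moved to about (9.8, 3.9).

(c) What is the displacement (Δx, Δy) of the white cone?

(-1.1, 0.1)

The white cone was at about (11.2, 6.1) and moved to about (10.1, 6.2).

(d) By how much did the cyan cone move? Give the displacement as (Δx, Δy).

(-2.4, 2.7)

The cyan cone was at about (9.6, 4.8) and moved to about (7.2, 7.5).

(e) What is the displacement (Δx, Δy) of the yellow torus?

(0.6, 1.9)

The yellow torus was at about (2.6, 1.1) and moved to about (3.2, 3.0).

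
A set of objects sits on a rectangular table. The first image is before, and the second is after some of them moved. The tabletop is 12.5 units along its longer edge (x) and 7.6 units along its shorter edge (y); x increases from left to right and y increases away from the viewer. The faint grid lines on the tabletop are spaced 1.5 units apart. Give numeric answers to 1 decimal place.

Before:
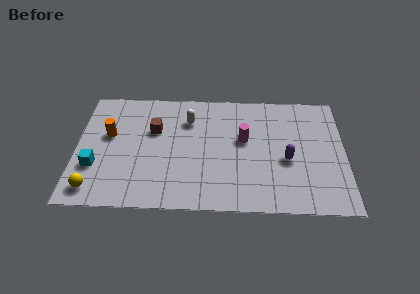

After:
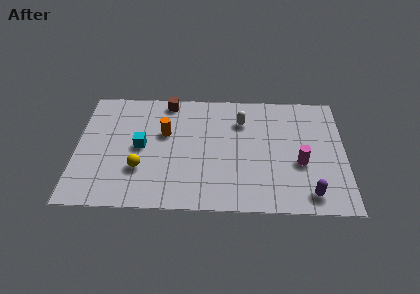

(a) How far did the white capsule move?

2.5

The white capsule was near (5.2, 5.6) before and (7.7, 5.6) after, so it travelled √(2.5² + 0.0²) ≈ 2.5 units.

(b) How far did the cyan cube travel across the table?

2.5

From (0.9, 2.5) to (3.0, 3.8), the cyan cube covered √(2.1² + 1.3²) ≈ 2.5 units.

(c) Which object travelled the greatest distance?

the magenta cylinder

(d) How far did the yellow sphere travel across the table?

2.5

The yellow sphere moved from about (0.9, 1.1) to (3.0, 2.4), a distance of √(2.1² + 1.3²) ≈ 2.5.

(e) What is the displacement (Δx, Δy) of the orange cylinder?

(2.6, 0.2)

The orange cylinder was at about (1.5, 4.5) and moved to about (4.1, 4.7).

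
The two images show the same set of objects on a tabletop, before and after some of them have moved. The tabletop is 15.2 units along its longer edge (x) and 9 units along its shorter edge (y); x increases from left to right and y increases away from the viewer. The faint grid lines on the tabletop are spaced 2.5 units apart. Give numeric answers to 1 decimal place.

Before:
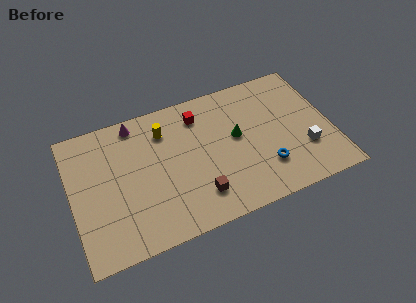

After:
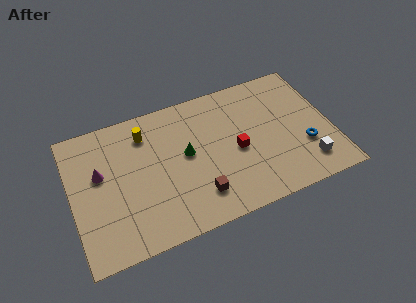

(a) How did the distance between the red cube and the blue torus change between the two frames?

-1.8

They were about 5.9 units apart before and 4.1 after — 1.8 units closer together.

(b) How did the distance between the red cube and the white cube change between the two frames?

-2.8

The distance was about 7.3 in the first image and 4.5 in the second, so they moved 2.8 units closer together.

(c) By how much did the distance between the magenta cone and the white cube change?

+1.5

The distance was about 10.8 in the first image and 12.3 in the second, so they moved 1.5 units further apart.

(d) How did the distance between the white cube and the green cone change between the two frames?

+3.1

They were about 4.4 units apart before and 7.5 after — 3.1 units further apart.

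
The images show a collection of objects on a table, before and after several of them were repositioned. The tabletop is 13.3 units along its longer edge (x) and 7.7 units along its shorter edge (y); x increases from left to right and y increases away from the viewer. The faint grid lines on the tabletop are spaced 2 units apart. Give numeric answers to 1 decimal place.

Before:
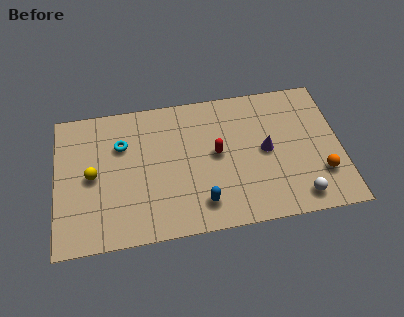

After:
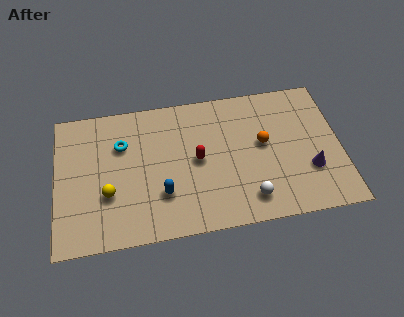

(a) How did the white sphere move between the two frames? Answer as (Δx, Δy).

(-2.3, 0.3)

The white sphere was at about (11.2, 1.1) and moved to about (8.9, 1.4).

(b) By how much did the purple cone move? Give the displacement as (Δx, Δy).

(2.0, -1.4)

The purple cone was at about (9.8, 3.9) and moved to about (11.8, 2.5).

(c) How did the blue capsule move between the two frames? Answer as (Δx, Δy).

(-1.8, 0.8)

From the two frames, the blue capsule sits at roughly (6.7, 1.5) before and (4.9, 2.3) after.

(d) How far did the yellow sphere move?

1.3

The yellow sphere was near (1.7, 3.8) before and (2.4, 2.7) after, so it travelled √(0.7² + 1.1²) ≈ 1.3 units.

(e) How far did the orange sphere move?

3.3

From (12.3, 2.2) to (9.7, 4.3), the orange sphere covered √(2.6² + 2.1²) ≈ 3.3 units.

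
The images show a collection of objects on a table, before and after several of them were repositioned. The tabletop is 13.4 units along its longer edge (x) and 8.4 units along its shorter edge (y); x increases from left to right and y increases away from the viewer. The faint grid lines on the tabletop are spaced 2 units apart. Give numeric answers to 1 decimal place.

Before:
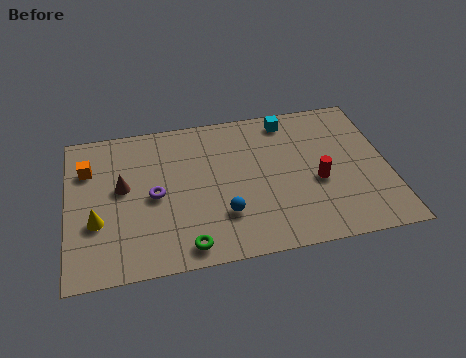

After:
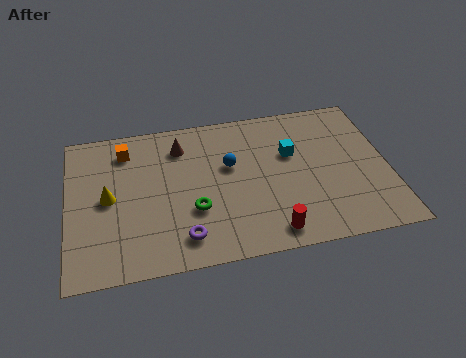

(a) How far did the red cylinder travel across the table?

3.2

The red cylinder moved from about (10.4, 3.5) to (8.3, 1.1), a distance of √(2.1² + 2.4²) ≈ 3.2.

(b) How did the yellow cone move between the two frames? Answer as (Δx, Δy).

(0.5, 1.2)

From the two frames, the yellow cone sits at roughly (1.2, 3.0) before and (1.7, 4.2) after.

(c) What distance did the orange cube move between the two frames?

1.8

From (0.9, 6.0) to (2.5, 6.8), the orange cube covered √(1.6² + 0.8²) ≈ 1.8 units.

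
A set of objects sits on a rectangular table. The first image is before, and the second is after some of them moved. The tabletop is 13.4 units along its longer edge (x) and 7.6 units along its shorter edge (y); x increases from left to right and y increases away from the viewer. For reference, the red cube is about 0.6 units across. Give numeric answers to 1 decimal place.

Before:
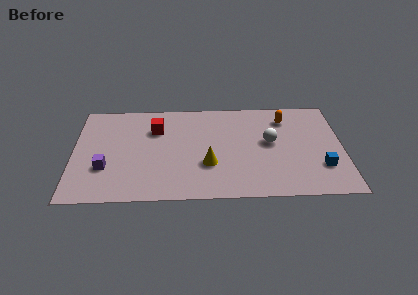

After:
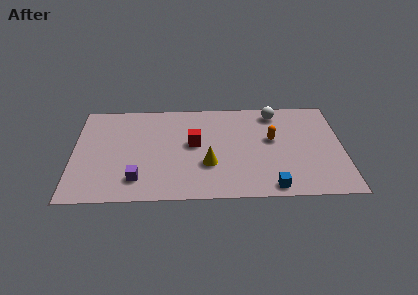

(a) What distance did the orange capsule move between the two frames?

1.7

From (10.6, 6.0) to (9.9, 4.4), the orange capsule covered √(0.7² + 1.6²) ≈ 1.7 units.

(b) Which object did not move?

the yellow cone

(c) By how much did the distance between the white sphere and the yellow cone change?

+1.7

The distance was about 3.5 in the first image and 5.2 in the second, so they moved 1.7 units further apart.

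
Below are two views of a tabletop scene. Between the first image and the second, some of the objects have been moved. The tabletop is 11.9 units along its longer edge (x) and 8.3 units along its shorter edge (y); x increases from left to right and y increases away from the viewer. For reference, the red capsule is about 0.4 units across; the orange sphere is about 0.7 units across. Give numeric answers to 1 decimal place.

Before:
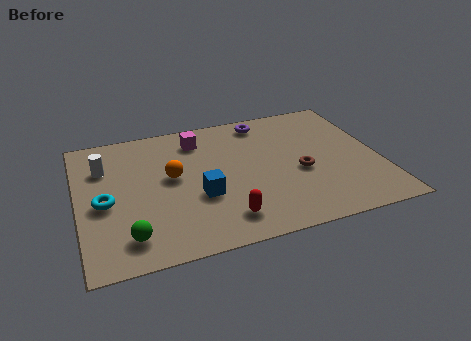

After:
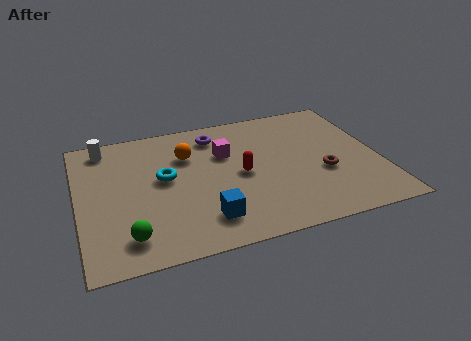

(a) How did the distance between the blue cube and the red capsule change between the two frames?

+1.0

The distance was about 1.8 in the first image and 2.8 in the second, so they moved 1.0 units further apart.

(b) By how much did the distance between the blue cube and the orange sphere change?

+2.3

They were about 1.8 units apart before and 4.1 after — 2.3 units further apart.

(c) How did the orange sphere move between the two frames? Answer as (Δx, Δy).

(0.7, 1.2)

The orange sphere started near (3.7, 4.6) and ended near (4.4, 5.8).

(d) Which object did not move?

the green sphere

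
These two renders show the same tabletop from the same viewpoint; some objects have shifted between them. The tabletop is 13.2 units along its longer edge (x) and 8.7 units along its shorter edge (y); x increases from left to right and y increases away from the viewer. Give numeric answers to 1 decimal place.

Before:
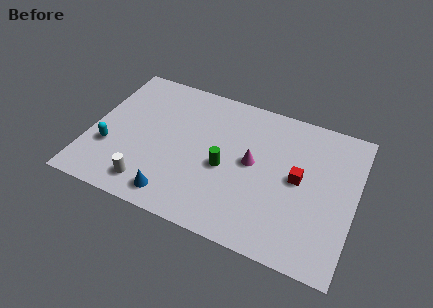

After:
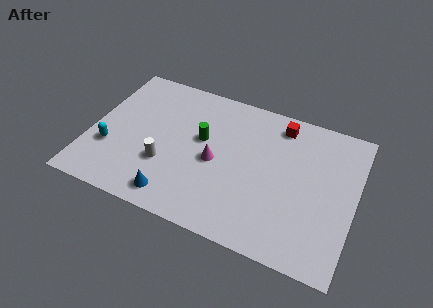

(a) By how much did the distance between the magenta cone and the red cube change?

+2.2

Before: roughly 2.3 units apart; after: 4.5. That's 2.2 units further apart.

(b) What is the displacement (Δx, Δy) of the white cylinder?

(0.6, 1.5)

The white cylinder was at about (3.3, 1.4) and moved to about (3.9, 2.9).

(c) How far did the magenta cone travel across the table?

1.9

The magenta cone moved from about (8.1, 4.6) to (6.3, 4.0), a distance of √(1.8² + 0.6²) ≈ 1.9.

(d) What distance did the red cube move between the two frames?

3.1

From (10.4, 4.5) to (9.2, 7.4), the red cube covered √(1.2² + 2.9²) ≈ 3.1 units.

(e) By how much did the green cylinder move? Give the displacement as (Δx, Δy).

(-1.3, 1.3)

The green cylinder started near (6.8, 3.8) and ended near (5.5, 5.1).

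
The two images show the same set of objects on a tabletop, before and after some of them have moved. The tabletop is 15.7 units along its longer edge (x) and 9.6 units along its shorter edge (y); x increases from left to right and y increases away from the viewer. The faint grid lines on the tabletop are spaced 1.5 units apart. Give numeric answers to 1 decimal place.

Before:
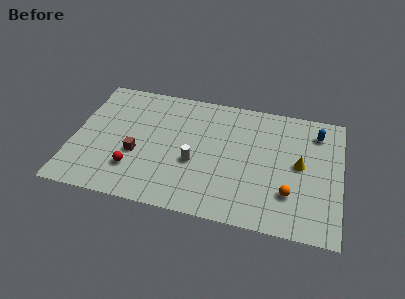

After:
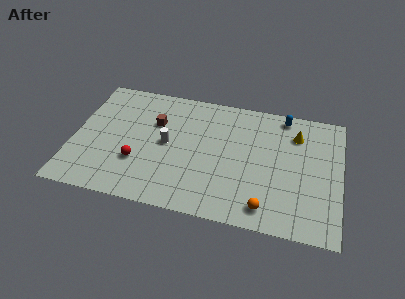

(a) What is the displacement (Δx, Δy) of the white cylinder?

(-1.7, 1.1)

The white cylinder was at about (7.2, 3.8) and moved to about (5.5, 4.9).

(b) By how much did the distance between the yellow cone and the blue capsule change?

-1.3

Before: roughly 2.8 units apart; after: 1.5. That's 1.3 units closer together.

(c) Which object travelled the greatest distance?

the brown cube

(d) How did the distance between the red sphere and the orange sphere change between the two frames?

-1.3

The distance was about 9.1 in the first image and 7.8 in the second, so they moved 1.3 units closer together.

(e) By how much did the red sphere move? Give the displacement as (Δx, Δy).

(0.2, 0.6)

The red sphere started near (3.7, 2.5) and ended near (3.9, 3.1).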